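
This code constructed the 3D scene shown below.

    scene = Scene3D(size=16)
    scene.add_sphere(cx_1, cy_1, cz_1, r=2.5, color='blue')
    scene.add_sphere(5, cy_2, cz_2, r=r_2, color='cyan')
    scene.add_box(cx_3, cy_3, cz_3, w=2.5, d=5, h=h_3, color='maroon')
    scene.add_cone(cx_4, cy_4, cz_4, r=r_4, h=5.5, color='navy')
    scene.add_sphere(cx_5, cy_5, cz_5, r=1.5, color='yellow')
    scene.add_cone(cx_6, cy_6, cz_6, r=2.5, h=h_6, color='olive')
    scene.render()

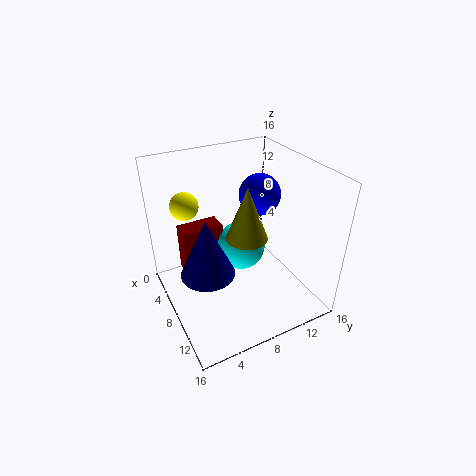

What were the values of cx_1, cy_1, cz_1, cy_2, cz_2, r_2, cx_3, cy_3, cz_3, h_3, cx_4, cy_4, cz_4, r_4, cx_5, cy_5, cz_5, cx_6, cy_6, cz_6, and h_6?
cx_1 = 5; cy_1 = 12.5; cz_1 = 11; cy_2 = 10; cz_2 = 4.5; r_2 = 3; cx_3 = 1.5; cy_3 = 3; cz_3 = 1.5; h_3 = 6; cx_4 = 12.5; cy_4 = 2.5; cz_4 = 8.5; r_4 = 2.5; cx_5 = 5.5; cy_5 = 3; cz_5 = 12; cx_6 = 6.5; cy_6 = 10; cz_6 = 6.5; h_6 = 6.5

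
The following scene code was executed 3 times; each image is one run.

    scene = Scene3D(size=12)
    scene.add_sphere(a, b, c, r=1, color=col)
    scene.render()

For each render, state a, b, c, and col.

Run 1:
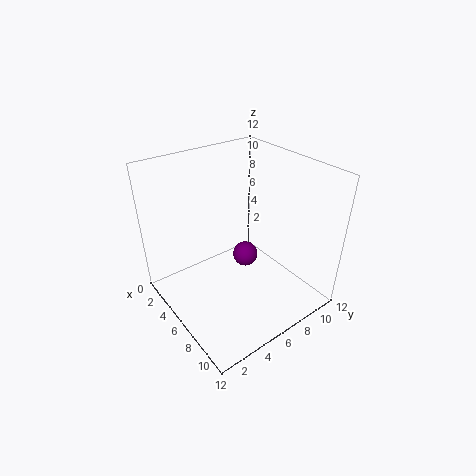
a = 7
b = 6
c = 5
col = 'purple'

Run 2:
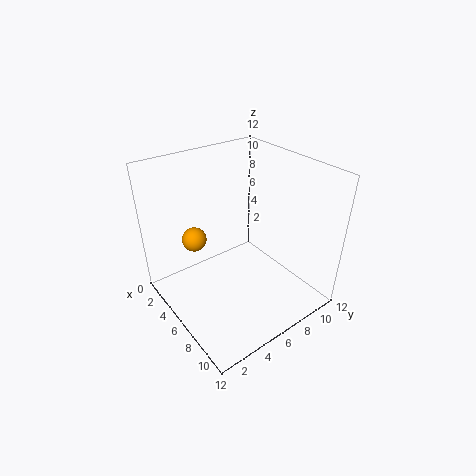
a = 4
b = 3
c = 6
col = 'orange'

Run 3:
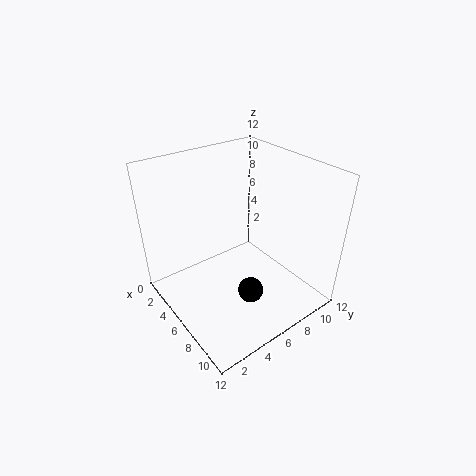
a = 9
b = 5
c = 3
col = 'black'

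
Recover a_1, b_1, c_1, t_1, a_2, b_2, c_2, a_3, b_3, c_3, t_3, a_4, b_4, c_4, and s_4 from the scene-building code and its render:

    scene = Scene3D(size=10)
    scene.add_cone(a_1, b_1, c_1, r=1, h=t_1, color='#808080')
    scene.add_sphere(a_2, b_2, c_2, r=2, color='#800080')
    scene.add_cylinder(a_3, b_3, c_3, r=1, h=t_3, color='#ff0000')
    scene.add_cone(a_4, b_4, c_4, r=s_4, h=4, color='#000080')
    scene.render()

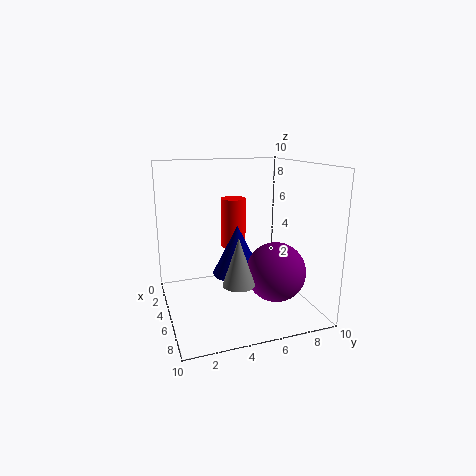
a_1 = 8
b_1 = 4
c_1 = 3
t_1 = 3
a_2 = 7
b_2 = 7
c_2 = 3
a_3 = 1
b_3 = 6
c_3 = 3
t_3 = 4
a_4 = 2
b_4 = 6
c_4 = 1
s_4 = 2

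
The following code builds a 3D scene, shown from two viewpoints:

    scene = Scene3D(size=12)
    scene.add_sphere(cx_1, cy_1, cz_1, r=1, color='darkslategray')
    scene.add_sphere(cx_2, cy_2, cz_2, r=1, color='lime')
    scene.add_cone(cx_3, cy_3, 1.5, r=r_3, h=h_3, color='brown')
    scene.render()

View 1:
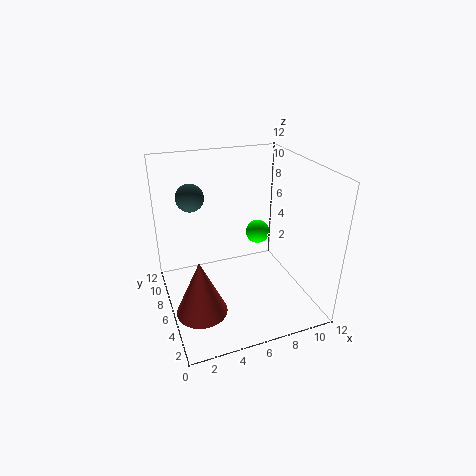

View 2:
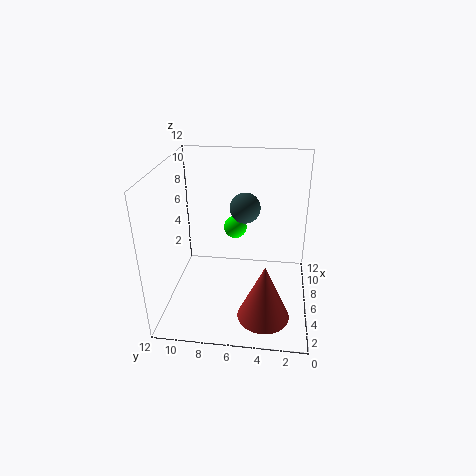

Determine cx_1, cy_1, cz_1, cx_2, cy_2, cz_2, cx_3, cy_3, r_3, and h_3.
cx_1 = 2, cy_1 = 5, cz_1 = 10.5, cx_2 = 8, cy_2 = 6.5, cz_2 = 6, cx_3 = 2, cy_3 = 3.5, r_3 = 2, h_3 = 4.5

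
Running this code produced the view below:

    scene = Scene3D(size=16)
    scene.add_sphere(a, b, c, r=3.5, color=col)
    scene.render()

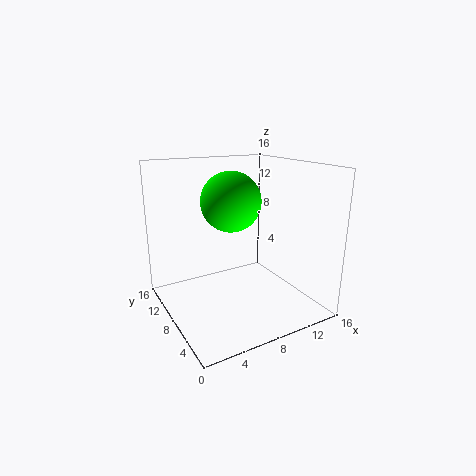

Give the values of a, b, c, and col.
a = 8.5
b = 10.5
c = 11.5
col = 'lime'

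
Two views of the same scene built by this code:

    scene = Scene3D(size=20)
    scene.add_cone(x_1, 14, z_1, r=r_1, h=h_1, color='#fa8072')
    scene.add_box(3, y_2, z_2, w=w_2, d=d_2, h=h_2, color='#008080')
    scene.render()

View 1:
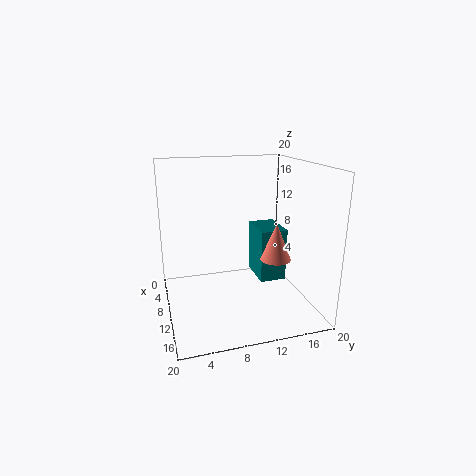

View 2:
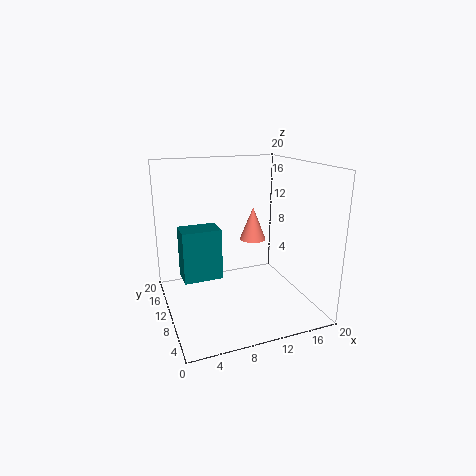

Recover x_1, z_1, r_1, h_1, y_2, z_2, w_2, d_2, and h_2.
x_1 = 14, z_1 = 8, r_1 = 2, h_1 = 5, y_2 = 14, z_2 = 2, w_2 = 6, d_2 = 4, h_2 = 8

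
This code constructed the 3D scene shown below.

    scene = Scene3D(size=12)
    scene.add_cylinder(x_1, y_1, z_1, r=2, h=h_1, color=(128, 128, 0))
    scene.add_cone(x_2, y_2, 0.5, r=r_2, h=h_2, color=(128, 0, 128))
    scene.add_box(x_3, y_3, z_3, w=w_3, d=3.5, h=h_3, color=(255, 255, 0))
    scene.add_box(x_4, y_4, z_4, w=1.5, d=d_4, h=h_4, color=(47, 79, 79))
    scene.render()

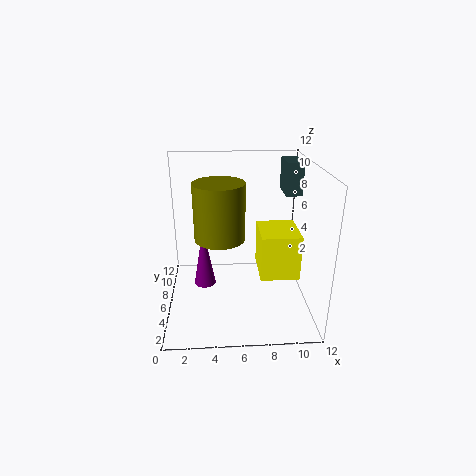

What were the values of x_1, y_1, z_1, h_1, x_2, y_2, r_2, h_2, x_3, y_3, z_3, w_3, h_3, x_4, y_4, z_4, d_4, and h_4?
x_1 = 4.5
y_1 = 5
z_1 = 6.5
h_1 = 4.5
x_2 = 3
y_2 = 8
r_2 = 1
h_2 = 5.5
x_3 = 7.5
y_3 = 2.5
z_3 = 4
w_3 = 3
h_3 = 3.5
x_4 = 10.5
y_4 = 9
z_4 = 8.5
d_4 = 3
h_4 = 3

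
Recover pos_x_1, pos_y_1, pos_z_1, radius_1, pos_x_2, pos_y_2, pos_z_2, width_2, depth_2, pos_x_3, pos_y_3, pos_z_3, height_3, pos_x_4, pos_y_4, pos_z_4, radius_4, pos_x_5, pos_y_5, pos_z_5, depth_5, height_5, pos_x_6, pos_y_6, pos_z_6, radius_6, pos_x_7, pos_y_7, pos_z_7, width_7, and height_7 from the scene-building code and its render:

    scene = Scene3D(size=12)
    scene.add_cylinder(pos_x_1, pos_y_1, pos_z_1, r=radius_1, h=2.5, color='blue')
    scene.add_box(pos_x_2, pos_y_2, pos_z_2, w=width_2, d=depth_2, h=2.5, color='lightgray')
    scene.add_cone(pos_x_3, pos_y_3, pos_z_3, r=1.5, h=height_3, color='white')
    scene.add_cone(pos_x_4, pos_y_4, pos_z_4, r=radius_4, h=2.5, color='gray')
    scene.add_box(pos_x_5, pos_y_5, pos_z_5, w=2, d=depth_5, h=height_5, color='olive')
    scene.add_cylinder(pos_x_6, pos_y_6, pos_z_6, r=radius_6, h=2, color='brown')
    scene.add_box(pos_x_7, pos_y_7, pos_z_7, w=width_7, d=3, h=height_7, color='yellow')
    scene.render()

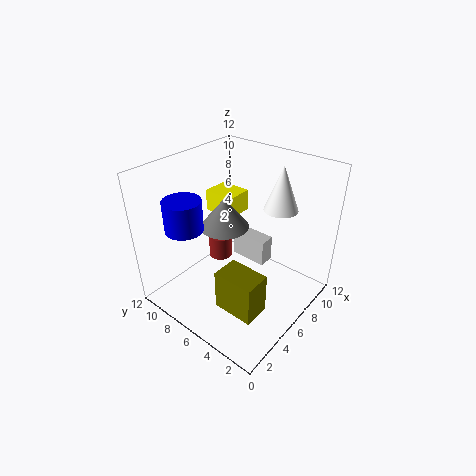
pos_x_1 = 2.5
pos_y_1 = 8.5
pos_z_1 = 7.5
radius_1 = 1.5
pos_x_2 = 9
pos_y_2 = 5.5
pos_z_2 = 1.5
width_2 = 1.5
depth_2 = 3.5
pos_x_3 = 10
pos_y_3 = 4.5
pos_z_3 = 7.5
height_3 = 4
pos_x_4 = 5.5
pos_y_4 = 7
pos_z_4 = 7
radius_4 = 2
pos_x_5 = 1
pos_y_5 = 1
pos_z_5 = 3.5
depth_5 = 3
height_5 = 3
pos_x_6 = 6
pos_y_6 = 8
pos_z_6 = 3.5
radius_6 = 1
pos_x_7 = 8
pos_y_7 = 8.5
pos_z_7 = 6
width_7 = 2.5
height_7 = 2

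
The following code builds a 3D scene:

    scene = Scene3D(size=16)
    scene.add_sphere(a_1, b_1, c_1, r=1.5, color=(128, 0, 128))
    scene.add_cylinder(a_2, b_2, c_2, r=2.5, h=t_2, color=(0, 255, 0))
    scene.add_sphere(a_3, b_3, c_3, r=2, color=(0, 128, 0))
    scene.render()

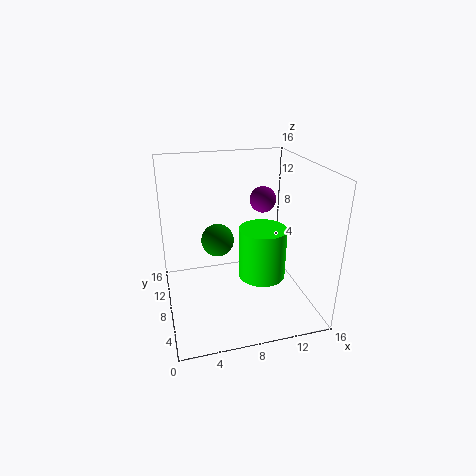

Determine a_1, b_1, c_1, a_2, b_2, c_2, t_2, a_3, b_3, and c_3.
a_1 = 11.5, b_1 = 10, c_1 = 11.5, a_2 = 10, b_2 = 5.5, c_2 = 4.5, t_2 = 5.5, a_3 = 6.5, b_3 = 12, c_3 = 6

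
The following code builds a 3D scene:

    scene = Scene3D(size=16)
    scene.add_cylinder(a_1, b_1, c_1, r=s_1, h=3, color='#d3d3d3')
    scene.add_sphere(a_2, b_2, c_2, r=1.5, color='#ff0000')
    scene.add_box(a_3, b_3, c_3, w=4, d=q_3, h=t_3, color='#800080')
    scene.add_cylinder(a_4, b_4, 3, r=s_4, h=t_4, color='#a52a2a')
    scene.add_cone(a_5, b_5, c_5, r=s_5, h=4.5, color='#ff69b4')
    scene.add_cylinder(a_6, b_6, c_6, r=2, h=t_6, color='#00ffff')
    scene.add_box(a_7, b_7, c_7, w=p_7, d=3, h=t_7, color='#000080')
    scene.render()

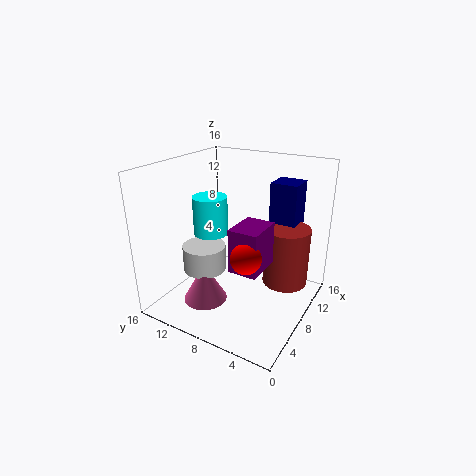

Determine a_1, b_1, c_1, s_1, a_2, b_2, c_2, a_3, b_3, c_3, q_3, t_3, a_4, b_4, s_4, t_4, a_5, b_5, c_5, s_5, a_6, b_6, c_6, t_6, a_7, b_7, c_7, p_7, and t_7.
a_1 = 7; b_1 = 12; c_1 = 3.5; s_1 = 2.5; a_2 = 3.5; b_2 = 4.5; c_2 = 8.5; a_3 = 3.5; b_3 = 3.5; c_3 = 6.5; q_3 = 3; t_3 = 4.5; a_4 = 10; b_4 = 3; s_4 = 2.5; t_4 = 6.5; a_5 = 5.5; b_5 = 11; c_5 = 0.5; s_5 = 2.5; a_6 = 8.5; b_6 = 12; c_6 = 7.5; t_6 = 4.5; a_7 = 10.5; b_7 = 2.5; c_7 = 7.5; p_7 = 3; t_7 = 6.5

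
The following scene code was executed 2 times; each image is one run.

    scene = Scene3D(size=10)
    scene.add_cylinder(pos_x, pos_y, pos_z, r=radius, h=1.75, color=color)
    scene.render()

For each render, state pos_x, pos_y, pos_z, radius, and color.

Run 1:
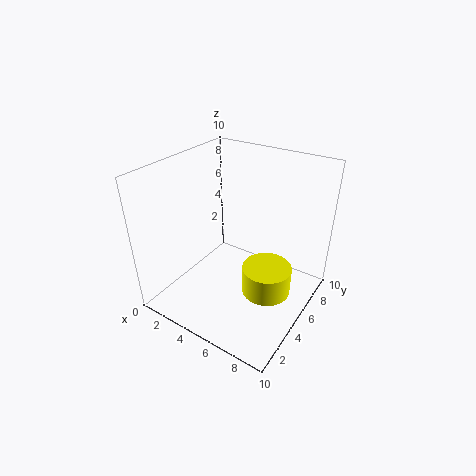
pos_x = 8.25
pos_y = 3.25
pos_z = 3.25
radius = 1.5
color = 'yellow'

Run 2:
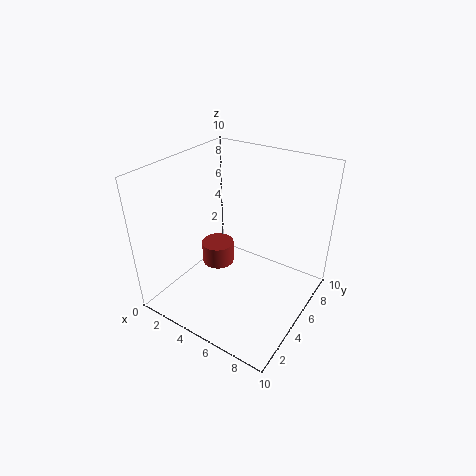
pos_x = 2.25
pos_y = 6.25
pos_z = 1.25
radius = 1.25
color = 'brown'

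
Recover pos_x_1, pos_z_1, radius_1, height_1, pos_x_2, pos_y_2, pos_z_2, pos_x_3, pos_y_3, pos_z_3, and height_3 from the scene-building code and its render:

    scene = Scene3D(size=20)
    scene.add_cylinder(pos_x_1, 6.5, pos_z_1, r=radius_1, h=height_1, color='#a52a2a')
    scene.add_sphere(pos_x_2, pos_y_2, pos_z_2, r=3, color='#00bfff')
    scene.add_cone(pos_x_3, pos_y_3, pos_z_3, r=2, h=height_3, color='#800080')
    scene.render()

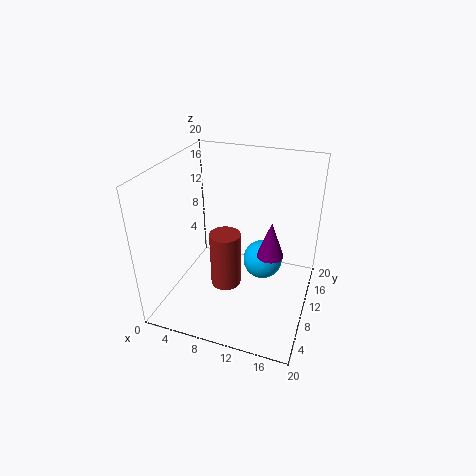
pos_x_1 = 9.5, pos_z_1 = 5, radius_1 = 2, height_1 = 7.5, pos_x_2 = 12.5, pos_y_2 = 14.5, pos_z_2 = 4, pos_x_3 = 14, pos_y_3 = 13, pos_z_3 = 6, height_3 = 5.5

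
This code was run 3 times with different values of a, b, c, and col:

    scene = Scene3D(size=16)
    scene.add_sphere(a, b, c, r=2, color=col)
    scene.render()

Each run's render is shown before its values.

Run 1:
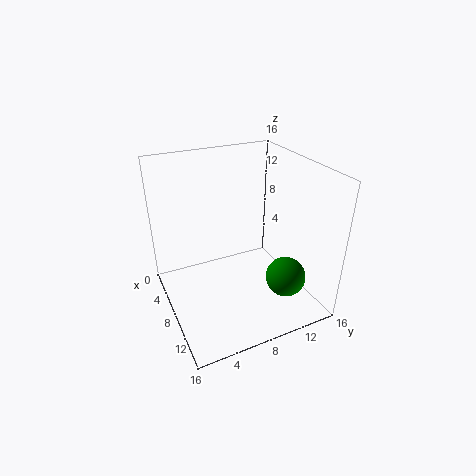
a = 14, b = 10.5, c = 6, col = 'green'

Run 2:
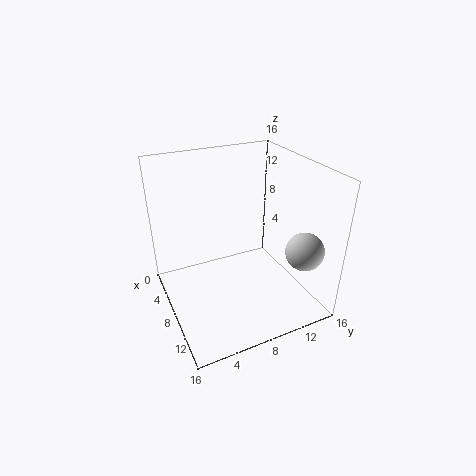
a = 13.5, b = 13, c = 8, col = 'lightgray'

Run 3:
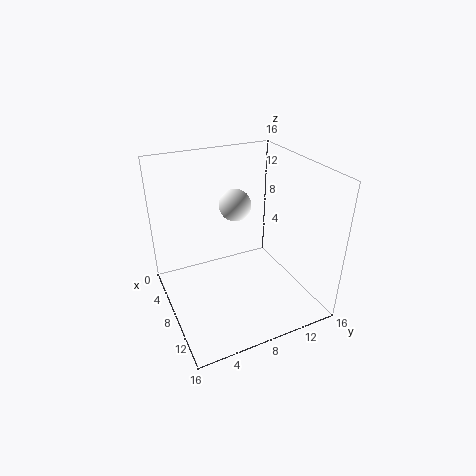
a = 3, b = 10, c = 9.5, col = 'white'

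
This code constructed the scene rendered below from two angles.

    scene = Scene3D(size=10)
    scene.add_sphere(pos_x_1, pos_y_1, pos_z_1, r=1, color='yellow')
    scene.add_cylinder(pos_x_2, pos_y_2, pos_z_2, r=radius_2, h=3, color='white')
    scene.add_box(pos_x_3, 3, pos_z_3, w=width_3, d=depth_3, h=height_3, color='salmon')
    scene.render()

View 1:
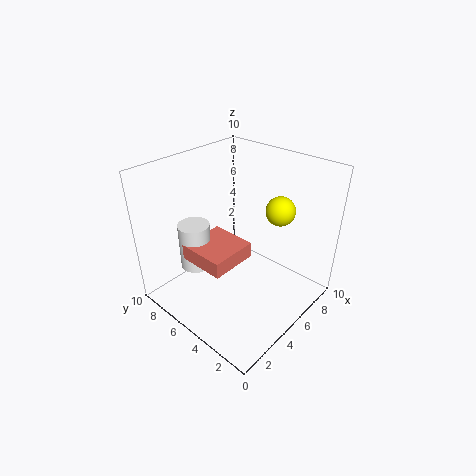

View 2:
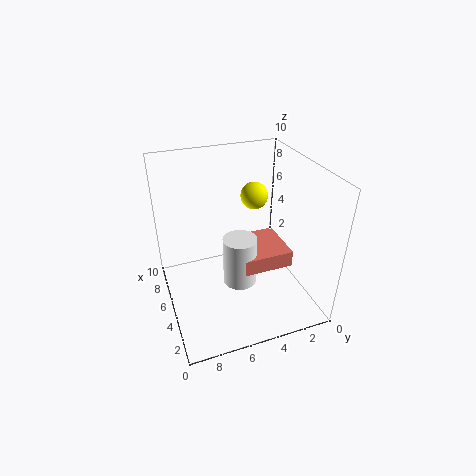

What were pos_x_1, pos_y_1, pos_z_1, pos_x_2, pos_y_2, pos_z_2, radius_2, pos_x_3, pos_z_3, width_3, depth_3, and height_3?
pos_x_1 = 7; pos_y_1 = 3; pos_z_1 = 7; pos_x_2 = 2; pos_y_2 = 6; pos_z_2 = 4; radius_2 = 1; pos_x_3 = 1; pos_z_3 = 5; width_3 = 3; depth_3 = 3; height_3 = 1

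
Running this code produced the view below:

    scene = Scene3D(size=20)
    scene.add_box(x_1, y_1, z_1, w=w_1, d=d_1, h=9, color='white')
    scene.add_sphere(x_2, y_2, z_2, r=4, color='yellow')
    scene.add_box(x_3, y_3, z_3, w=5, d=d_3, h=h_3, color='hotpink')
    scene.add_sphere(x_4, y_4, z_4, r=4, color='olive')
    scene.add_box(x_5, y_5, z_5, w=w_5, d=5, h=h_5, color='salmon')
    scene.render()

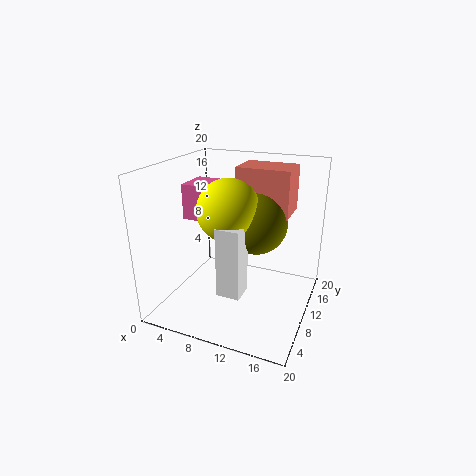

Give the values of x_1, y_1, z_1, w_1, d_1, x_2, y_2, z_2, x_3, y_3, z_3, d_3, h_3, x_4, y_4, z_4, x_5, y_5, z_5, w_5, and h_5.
x_1 = 10, y_1 = 3, z_1 = 5, w_1 = 3, d_1 = 3, x_2 = 10, y_2 = 7, z_2 = 15, x_3 = 2, y_3 = 9, z_3 = 12, d_3 = 5, h_3 = 5, x_4 = 13, y_4 = 9, z_4 = 13, x_5 = 10, y_5 = 9, z_5 = 14, w_5 = 7, h_5 = 6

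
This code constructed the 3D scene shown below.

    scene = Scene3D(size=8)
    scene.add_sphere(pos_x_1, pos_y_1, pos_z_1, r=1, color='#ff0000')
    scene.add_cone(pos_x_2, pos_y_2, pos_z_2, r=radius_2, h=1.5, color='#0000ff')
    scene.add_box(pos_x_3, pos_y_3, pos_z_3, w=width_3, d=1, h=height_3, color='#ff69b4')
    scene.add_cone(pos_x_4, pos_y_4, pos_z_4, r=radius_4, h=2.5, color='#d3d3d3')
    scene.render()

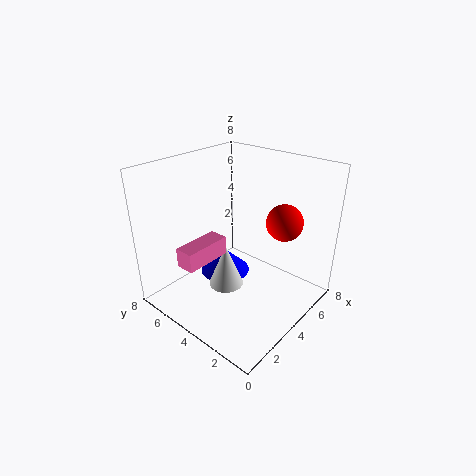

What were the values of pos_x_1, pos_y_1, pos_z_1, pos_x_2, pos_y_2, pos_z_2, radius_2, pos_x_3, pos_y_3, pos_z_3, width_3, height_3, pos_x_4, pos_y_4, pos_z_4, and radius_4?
pos_x_1 = 5.5; pos_y_1 = 2; pos_z_1 = 5; pos_x_2 = 4.5; pos_y_2 = 5.5; pos_z_2 = 1; radius_2 = 1.5; pos_x_3 = 0.5; pos_y_3 = 4; pos_z_3 = 3.5; width_3 = 2.5; height_3 = 1; pos_x_4 = 3.5; pos_y_4 = 4.5; pos_z_4 = 1; radius_4 = 1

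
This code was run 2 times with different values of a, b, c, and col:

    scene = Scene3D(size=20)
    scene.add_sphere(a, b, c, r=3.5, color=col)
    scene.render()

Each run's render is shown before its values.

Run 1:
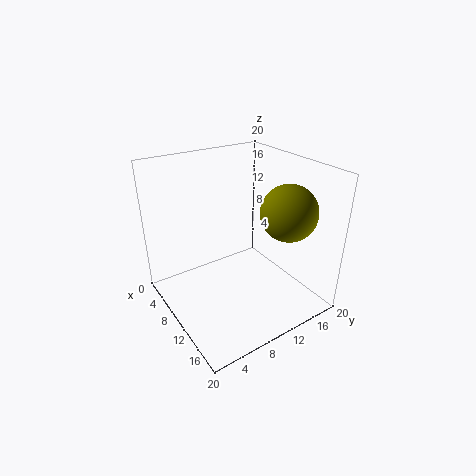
a = 16.5
b = 13
c = 15.5
col = 'olive'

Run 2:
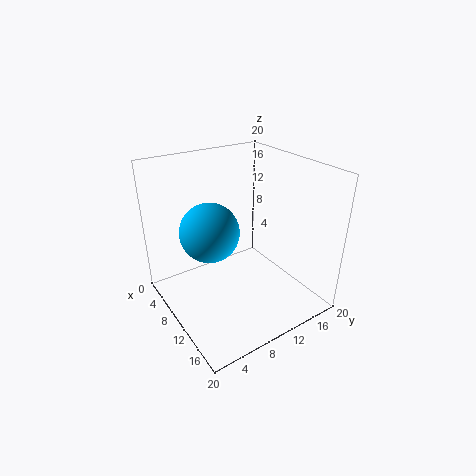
a = 13
b = 4
c = 14
col = 'deepskyblue'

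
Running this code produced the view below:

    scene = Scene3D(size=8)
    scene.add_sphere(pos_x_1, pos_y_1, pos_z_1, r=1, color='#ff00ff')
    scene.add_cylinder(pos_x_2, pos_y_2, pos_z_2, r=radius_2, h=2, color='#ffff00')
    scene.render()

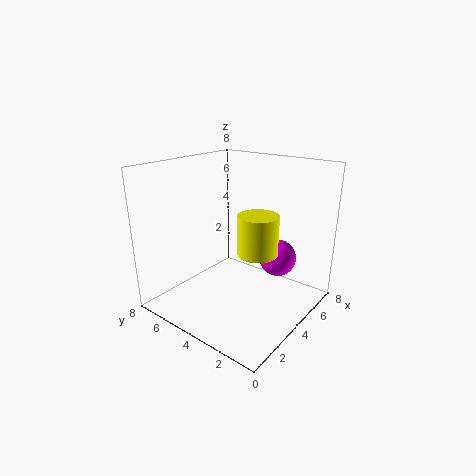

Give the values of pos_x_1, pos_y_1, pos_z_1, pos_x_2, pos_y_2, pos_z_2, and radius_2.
pos_x_1 = 5; pos_y_1 = 2; pos_z_1 = 3; pos_x_2 = 3; pos_y_2 = 2; pos_z_2 = 4; radius_2 = 1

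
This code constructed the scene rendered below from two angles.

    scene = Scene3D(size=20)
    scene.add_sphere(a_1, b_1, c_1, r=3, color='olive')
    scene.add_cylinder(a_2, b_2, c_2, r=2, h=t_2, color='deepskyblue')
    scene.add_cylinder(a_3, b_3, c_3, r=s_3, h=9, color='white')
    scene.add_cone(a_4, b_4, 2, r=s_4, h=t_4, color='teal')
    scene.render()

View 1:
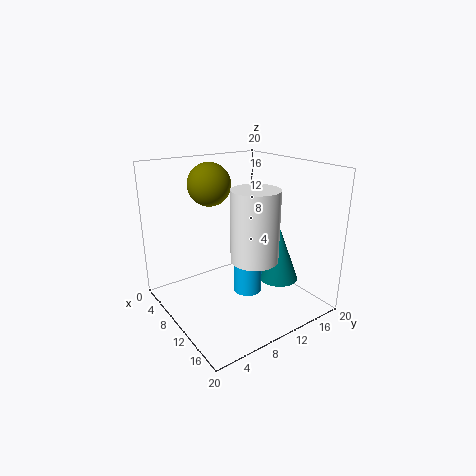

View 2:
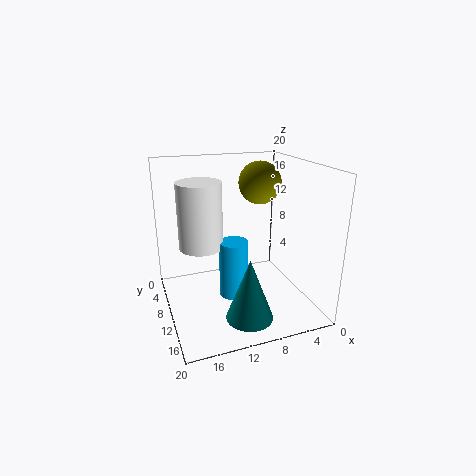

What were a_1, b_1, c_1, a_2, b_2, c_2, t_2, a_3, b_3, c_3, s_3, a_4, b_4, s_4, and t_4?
a_1 = 6; b_1 = 8; c_1 = 17; a_2 = 11; b_2 = 11; c_2 = 2; t_2 = 8; a_3 = 15; b_3 = 9; c_3 = 9; s_3 = 3; a_4 = 11; b_4 = 17; s_4 = 3; t_4 = 8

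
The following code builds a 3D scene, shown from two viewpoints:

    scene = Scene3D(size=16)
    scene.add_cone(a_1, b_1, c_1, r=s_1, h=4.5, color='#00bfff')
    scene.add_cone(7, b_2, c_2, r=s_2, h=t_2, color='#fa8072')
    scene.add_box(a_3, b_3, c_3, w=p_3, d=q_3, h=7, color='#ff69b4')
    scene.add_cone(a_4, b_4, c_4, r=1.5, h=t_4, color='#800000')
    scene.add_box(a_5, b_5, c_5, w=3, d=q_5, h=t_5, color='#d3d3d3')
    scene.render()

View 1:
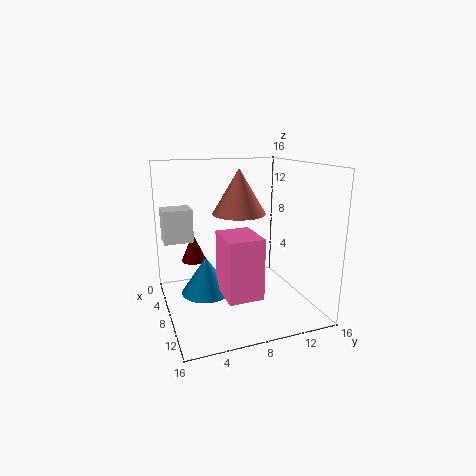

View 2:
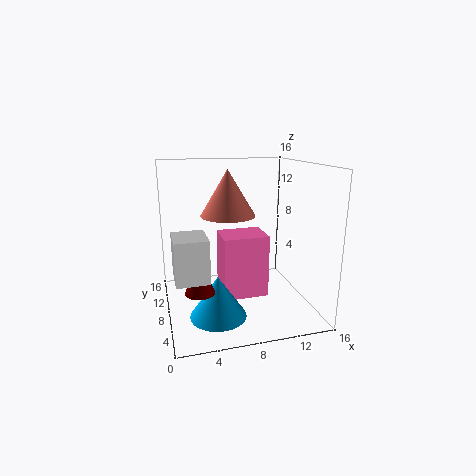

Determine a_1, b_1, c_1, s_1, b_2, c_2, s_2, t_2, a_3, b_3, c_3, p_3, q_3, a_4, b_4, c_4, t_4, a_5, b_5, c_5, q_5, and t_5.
a_1 = 5; b_1 = 5; c_1 = 0.5; s_1 = 3; b_2 = 8.5; c_2 = 10.5; s_2 = 3; t_2 = 5; a_3 = 6; b_3 = 6; c_3 = 1.5; p_3 = 5; q_3 = 4; a_4 = 3; b_4 = 4; c_4 = 4; t_4 = 3.5; a_5 = 0.5; b_5 = 0.5; c_5 = 6.5; q_5 = 3.5; t_5 = 4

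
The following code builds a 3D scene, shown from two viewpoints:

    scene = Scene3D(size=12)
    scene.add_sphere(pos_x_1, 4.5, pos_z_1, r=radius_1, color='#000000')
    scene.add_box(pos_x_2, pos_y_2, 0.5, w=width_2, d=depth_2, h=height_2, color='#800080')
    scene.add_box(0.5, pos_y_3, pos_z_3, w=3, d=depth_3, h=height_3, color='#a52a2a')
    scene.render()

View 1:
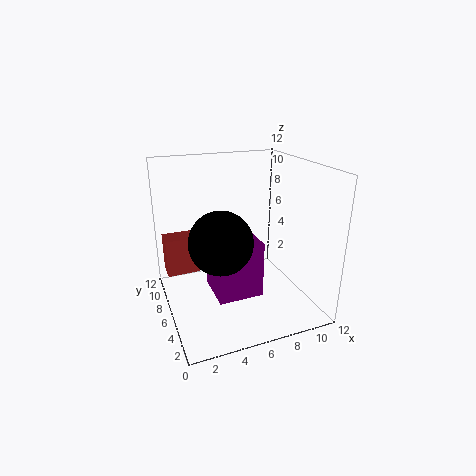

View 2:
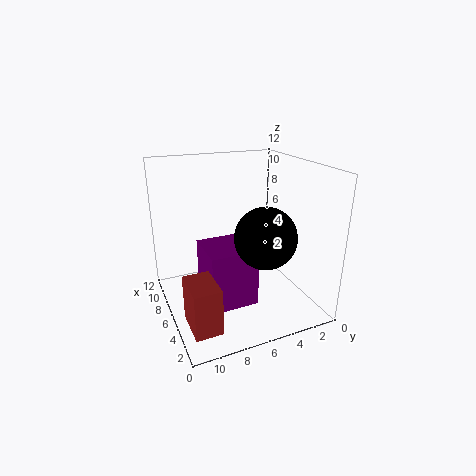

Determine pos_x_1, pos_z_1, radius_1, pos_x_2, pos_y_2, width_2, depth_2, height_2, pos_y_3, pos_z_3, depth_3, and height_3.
pos_x_1 = 4; pos_z_1 = 6.5; radius_1 = 2.5; pos_x_2 = 4; pos_y_2 = 5; width_2 = 4; depth_2 = 4; height_2 = 5; pos_y_3 = 9.5; pos_z_3 = 1.5; depth_3 = 2; height_3 = 3.5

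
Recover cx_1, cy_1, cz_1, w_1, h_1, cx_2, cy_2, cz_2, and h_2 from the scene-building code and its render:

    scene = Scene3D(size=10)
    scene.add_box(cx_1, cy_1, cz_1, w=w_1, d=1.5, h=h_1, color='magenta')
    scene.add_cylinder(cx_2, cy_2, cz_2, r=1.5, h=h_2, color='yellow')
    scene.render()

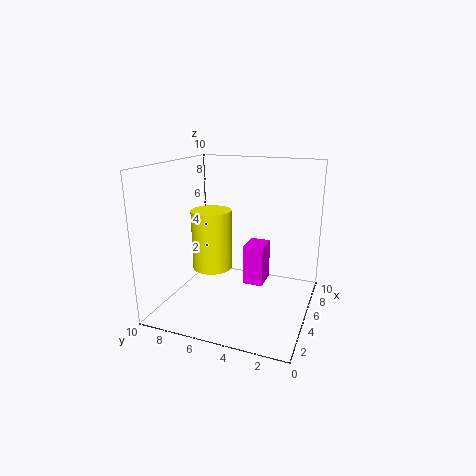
cx_1 = 6; cy_1 = 3.5; cz_1 = 1; w_1 = 2; h_1 = 3; cx_2 = 6; cy_2 = 7.5; cz_2 = 2; h_2 = 4.5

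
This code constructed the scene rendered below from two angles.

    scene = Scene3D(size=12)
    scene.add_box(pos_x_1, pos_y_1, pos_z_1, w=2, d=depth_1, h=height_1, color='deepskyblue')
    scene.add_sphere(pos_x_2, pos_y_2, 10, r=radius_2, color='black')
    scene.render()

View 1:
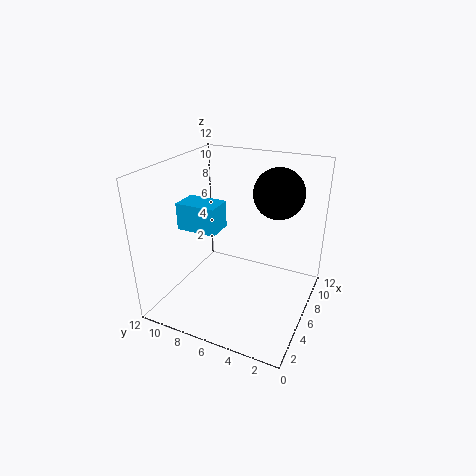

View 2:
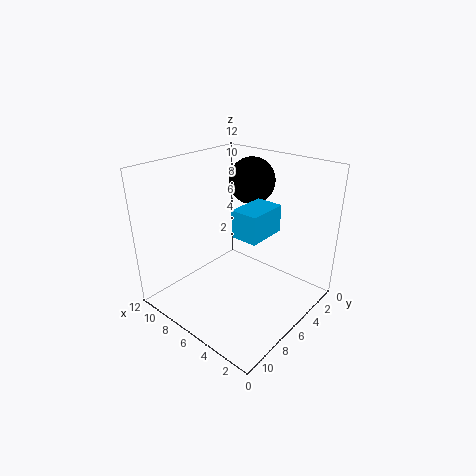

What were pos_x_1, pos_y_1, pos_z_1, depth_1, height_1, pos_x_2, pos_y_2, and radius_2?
pos_x_1 = 2; pos_y_1 = 6; pos_z_1 = 8; depth_1 = 3; height_1 = 2; pos_x_2 = 7; pos_y_2 = 3; radius_2 = 2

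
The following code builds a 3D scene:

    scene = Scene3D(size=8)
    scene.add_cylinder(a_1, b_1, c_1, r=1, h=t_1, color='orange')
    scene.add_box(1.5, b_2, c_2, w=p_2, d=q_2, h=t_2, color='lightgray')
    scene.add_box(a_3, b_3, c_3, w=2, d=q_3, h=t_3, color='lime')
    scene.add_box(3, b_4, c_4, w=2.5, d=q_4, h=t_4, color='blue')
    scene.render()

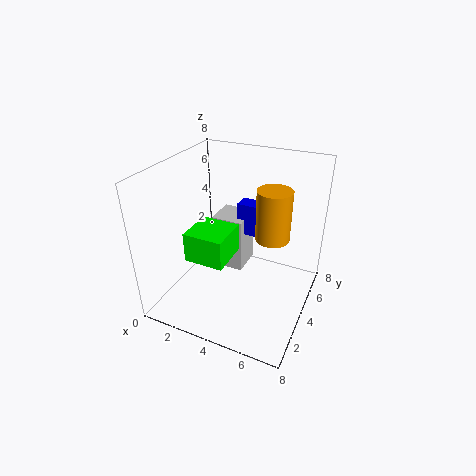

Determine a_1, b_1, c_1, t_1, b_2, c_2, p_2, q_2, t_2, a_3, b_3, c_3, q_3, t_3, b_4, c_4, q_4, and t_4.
a_1 = 5.5
b_1 = 5.5
c_1 = 3.5
t_1 = 3
b_2 = 5.5
c_2 = 0.5
p_2 = 2
q_2 = 2
t_2 = 3.5
a_3 = 2.5
b_3 = 1
c_3 = 4
q_3 = 2
t_3 = 1.5
b_4 = 6
c_4 = 3
q_4 = 1
t_4 = 2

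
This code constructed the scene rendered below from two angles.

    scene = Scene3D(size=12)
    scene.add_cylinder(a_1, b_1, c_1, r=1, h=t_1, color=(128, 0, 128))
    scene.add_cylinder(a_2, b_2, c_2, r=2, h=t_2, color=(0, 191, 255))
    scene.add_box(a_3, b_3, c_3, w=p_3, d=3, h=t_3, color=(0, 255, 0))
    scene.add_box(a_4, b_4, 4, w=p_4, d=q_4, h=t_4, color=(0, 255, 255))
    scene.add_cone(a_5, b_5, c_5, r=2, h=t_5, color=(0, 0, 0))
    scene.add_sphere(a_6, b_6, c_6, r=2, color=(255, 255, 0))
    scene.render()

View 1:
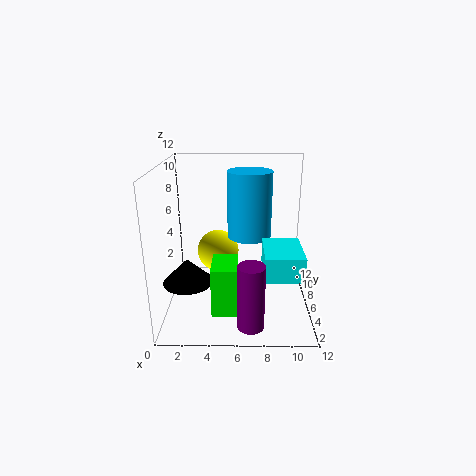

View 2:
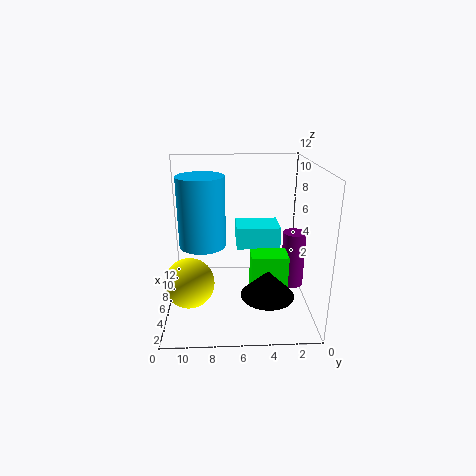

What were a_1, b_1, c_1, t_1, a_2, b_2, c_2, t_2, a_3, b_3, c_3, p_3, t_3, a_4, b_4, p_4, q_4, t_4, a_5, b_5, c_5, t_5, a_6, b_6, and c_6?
a_1 = 7, b_1 = 1, c_1 = 1, t_1 = 5, a_2 = 7, b_2 = 9, c_2 = 5, t_2 = 6, a_3 = 4, b_3 = 2, c_3 = 1, p_3 = 2, t_3 = 4, a_4 = 8, b_4 = 2, p_4 = 3, q_4 = 4, t_4 = 2, a_5 = 2, b_5 = 4, c_5 = 3, t_5 = 2, a_6 = 4, b_6 = 10, c_6 = 3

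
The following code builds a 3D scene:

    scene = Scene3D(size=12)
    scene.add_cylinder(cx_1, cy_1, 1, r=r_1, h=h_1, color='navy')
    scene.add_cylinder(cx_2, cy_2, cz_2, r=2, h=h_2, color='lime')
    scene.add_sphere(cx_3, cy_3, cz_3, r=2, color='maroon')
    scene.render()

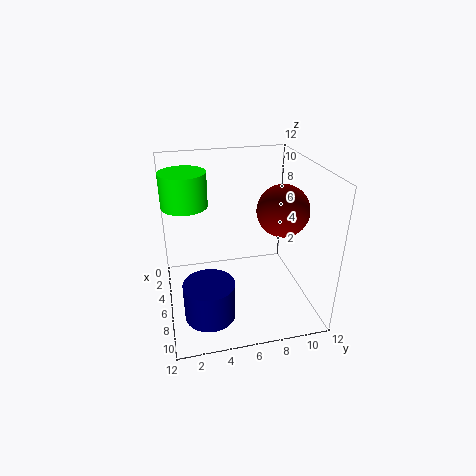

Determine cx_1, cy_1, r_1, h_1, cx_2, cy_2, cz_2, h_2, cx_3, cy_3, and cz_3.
cx_1 = 9
cy_1 = 3
r_1 = 2
h_1 = 3
cx_2 = 3
cy_2 = 2
cz_2 = 8
h_2 = 3
cx_3 = 8
cy_3 = 9
cz_3 = 9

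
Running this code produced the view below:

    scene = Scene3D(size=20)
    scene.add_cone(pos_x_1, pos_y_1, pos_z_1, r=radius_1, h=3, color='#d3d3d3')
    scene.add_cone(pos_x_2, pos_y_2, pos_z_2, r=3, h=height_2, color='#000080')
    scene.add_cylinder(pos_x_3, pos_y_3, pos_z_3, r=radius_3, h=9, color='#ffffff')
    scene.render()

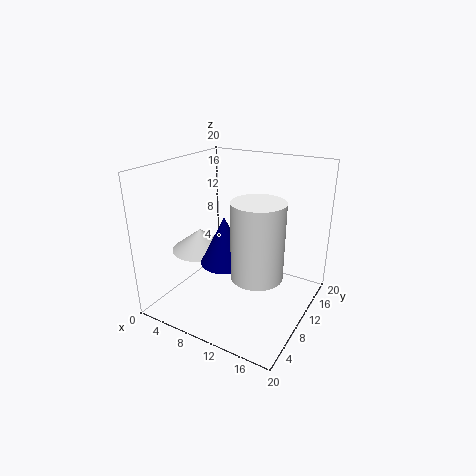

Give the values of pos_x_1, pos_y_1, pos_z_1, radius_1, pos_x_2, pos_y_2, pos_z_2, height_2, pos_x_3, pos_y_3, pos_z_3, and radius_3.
pos_x_1 = 5
pos_y_1 = 8
pos_z_1 = 8
radius_1 = 4
pos_x_2 = 11
pos_y_2 = 5
pos_z_2 = 9
height_2 = 6
pos_x_3 = 16
pos_y_3 = 4
pos_z_3 = 9
radius_3 = 3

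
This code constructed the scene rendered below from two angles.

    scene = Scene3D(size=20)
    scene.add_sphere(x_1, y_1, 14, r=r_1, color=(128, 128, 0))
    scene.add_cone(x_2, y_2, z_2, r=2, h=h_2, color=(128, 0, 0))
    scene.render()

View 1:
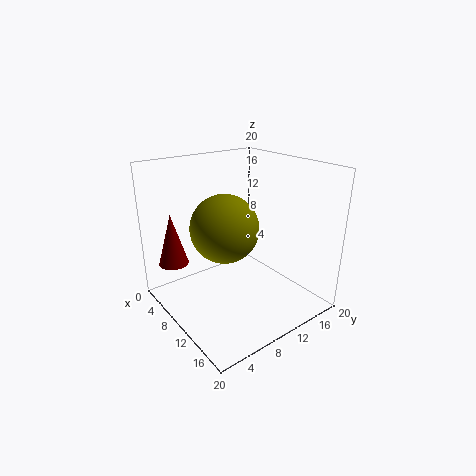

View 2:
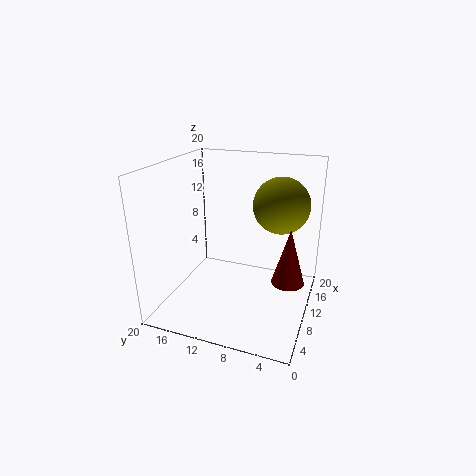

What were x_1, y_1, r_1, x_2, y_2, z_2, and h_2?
x_1 = 14; y_1 = 5; r_1 = 4; x_2 = 6; y_2 = 2; z_2 = 7; h_2 = 7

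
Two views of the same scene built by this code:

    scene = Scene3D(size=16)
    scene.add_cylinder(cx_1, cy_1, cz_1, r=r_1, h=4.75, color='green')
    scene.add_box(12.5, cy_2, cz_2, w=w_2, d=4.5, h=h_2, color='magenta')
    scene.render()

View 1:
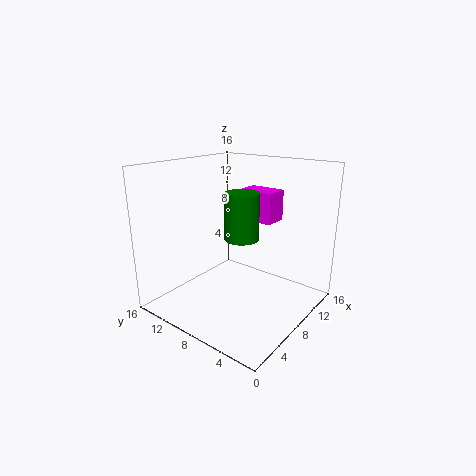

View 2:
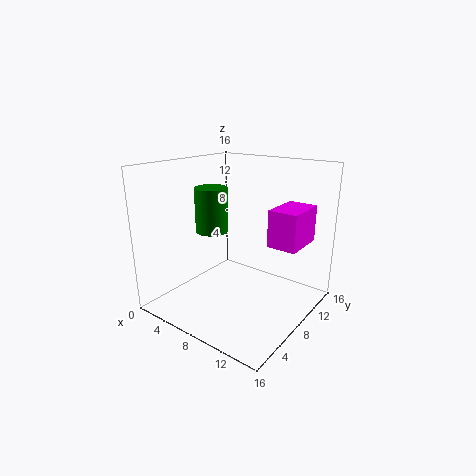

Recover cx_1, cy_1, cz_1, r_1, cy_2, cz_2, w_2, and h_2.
cx_1 = 6, cy_1 = 6, cz_1 = 9, r_1 = 1.75, cy_2 = 6.75, cz_2 = 8.5, w_2 = 3, h_2 = 3.75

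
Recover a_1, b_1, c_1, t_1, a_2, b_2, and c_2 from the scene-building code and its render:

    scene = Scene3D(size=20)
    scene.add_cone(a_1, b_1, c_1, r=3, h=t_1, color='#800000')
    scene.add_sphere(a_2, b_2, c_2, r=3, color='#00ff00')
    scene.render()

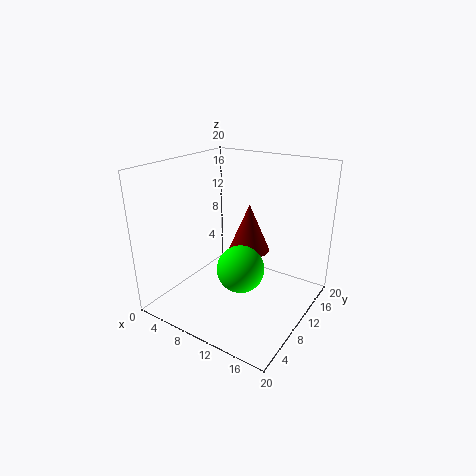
a_1 = 10
b_1 = 13
c_1 = 7
t_1 = 7
a_2 = 13
b_2 = 6
c_2 = 8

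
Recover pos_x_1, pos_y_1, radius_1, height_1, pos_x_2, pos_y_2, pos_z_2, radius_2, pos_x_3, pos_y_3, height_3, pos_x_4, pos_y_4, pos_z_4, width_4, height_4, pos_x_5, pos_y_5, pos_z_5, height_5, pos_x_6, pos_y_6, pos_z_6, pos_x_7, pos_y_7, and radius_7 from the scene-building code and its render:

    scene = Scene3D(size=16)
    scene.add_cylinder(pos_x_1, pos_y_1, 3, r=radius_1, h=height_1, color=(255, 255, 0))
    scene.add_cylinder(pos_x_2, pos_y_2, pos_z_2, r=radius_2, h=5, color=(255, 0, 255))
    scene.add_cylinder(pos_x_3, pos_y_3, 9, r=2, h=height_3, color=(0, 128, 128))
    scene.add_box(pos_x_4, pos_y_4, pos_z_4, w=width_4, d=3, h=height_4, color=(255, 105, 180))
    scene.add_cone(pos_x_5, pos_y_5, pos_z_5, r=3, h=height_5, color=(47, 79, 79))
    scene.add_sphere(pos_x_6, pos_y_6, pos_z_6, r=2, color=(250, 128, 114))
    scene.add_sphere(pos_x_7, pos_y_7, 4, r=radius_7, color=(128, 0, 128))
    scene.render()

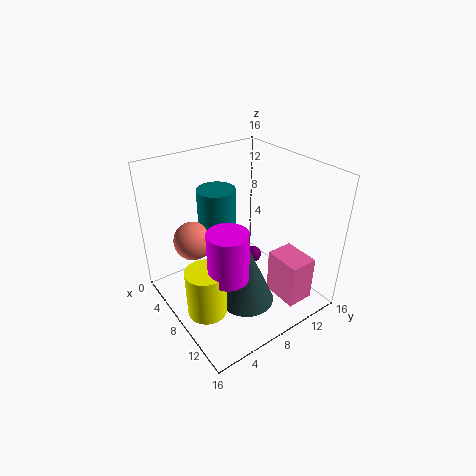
pos_x_1 = 11; pos_y_1 = 2; radius_1 = 2; height_1 = 5; pos_x_2 = 12; pos_y_2 = 4; pos_z_2 = 7; radius_2 = 2; pos_x_3 = 7; pos_y_3 = 6; height_3 = 5; pos_x_4 = 11; pos_y_4 = 10; pos_z_4 = 2; width_4 = 4; height_4 = 5; pos_x_5 = 11; pos_y_5 = 7; pos_z_5 = 2; height_5 = 7; pos_x_6 = 7; pos_y_6 = 3; pos_z_6 = 9; pos_x_7 = 7; pos_y_7 = 11; radius_7 = 1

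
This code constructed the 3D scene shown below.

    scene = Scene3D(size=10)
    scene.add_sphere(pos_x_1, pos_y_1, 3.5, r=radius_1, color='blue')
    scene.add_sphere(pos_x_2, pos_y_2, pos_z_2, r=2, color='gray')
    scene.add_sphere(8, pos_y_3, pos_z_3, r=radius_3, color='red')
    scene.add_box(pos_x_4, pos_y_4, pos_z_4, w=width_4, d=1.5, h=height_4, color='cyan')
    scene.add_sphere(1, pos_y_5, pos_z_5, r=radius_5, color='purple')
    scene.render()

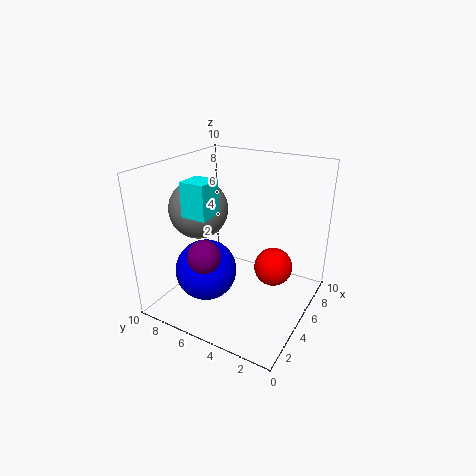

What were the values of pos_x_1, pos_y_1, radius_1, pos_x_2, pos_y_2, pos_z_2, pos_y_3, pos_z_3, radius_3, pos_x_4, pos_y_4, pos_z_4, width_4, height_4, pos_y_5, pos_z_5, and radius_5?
pos_x_1 = 2.5
pos_y_1 = 6
radius_1 = 2
pos_x_2 = 4
pos_y_2 = 7.5
pos_z_2 = 7
pos_y_3 = 3.5
pos_z_3 = 1.5
radius_3 = 1.5
pos_x_4 = 0.5
pos_y_4 = 4.5
pos_z_4 = 8
width_4 = 1.5
height_4 = 2
pos_y_5 = 5
pos_z_5 = 5.5
radius_5 = 1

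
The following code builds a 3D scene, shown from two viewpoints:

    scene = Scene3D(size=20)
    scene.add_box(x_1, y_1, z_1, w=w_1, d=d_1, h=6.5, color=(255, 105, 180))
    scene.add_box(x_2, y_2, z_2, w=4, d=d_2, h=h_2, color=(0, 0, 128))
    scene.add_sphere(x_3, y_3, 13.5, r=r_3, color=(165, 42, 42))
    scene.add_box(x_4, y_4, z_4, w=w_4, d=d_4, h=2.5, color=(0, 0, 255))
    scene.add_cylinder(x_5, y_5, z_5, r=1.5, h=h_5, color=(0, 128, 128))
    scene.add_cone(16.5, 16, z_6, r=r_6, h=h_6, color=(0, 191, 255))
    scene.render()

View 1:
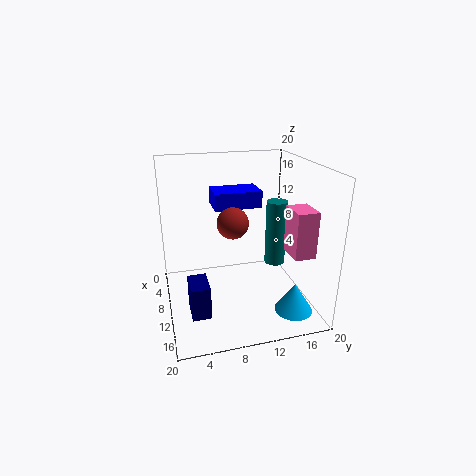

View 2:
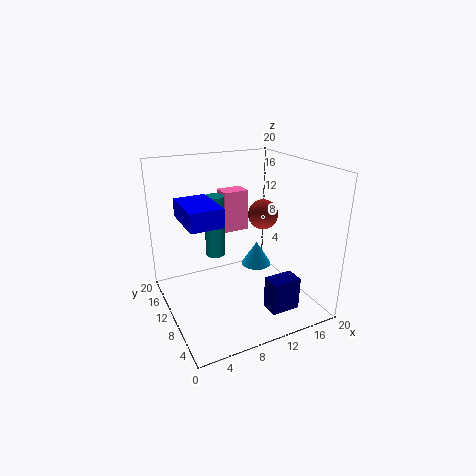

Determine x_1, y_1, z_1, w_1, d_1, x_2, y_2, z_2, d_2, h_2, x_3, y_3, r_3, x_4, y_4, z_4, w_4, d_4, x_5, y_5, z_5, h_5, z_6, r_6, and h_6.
x_1 = 11
y_1 = 16.5
z_1 = 8
w_1 = 4
d_1 = 3
x_2 = 11.5
y_2 = 2.5
z_2 = 1.5
d_2 = 2.5
h_2 = 4.5
x_3 = 13
y_3 = 8.5
r_3 = 2
x_4 = 2.5
y_4 = 7.5
z_4 = 13
w_4 = 4.5
d_4 = 7
x_5 = 9
y_5 = 16
z_5 = 5
h_5 = 9.5
z_6 = 1.5
r_6 = 2.5
h_6 = 4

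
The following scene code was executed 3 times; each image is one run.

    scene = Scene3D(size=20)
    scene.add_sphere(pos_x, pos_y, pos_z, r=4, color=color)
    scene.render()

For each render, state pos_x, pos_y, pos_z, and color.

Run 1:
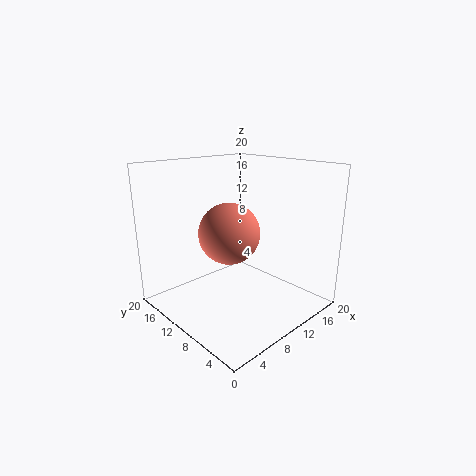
pos_x = 7.5, pos_y = 9, pos_z = 11.5, color = 'salmon'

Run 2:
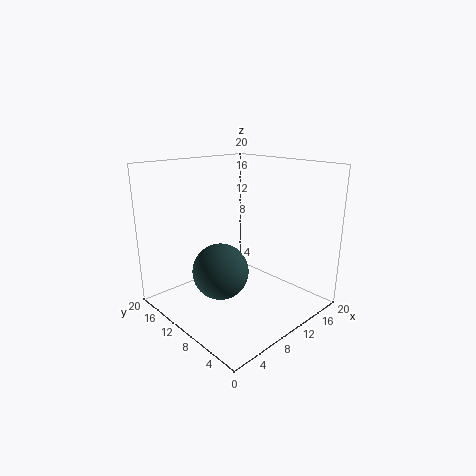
pos_x = 8, pos_y = 11.5, pos_z = 5, color = 'darkslategray'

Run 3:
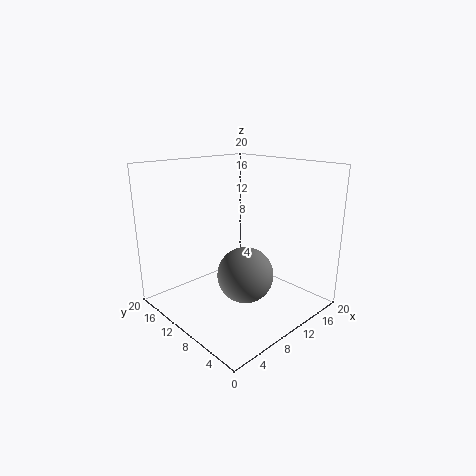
pos_x = 10.5, pos_y = 9, pos_z = 4.5, color = 'gray'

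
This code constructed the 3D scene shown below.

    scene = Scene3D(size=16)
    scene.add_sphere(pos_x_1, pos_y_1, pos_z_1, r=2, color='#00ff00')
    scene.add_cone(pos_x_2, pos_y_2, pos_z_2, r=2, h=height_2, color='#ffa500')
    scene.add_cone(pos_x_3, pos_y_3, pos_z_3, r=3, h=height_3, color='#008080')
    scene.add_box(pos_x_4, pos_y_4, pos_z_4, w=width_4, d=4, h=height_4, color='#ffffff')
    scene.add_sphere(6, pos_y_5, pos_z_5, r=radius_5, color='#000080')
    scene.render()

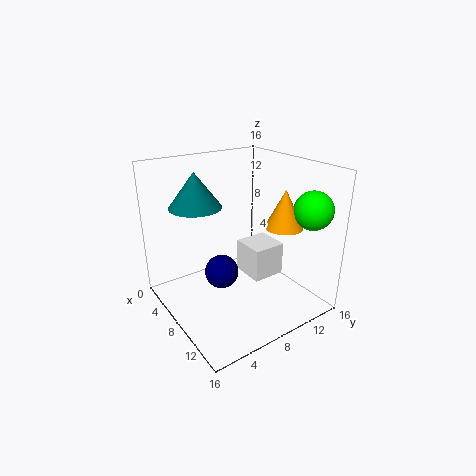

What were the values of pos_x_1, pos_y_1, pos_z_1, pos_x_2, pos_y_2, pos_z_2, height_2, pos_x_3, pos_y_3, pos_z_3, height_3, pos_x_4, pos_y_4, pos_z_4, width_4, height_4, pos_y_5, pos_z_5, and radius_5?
pos_x_1 = 14; pos_y_1 = 13; pos_z_1 = 12; pos_x_2 = 12; pos_y_2 = 11; pos_z_2 = 10; height_2 = 4; pos_x_3 = 4; pos_y_3 = 5; pos_z_3 = 11; height_3 = 4; pos_x_4 = 5; pos_y_4 = 10; pos_z_4 = 2; width_4 = 4; height_4 = 4; pos_y_5 = 7; pos_z_5 = 3; radius_5 = 2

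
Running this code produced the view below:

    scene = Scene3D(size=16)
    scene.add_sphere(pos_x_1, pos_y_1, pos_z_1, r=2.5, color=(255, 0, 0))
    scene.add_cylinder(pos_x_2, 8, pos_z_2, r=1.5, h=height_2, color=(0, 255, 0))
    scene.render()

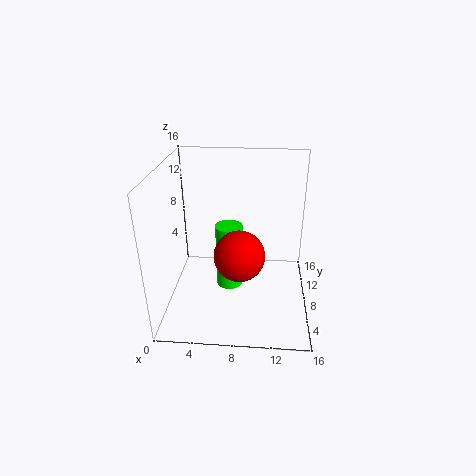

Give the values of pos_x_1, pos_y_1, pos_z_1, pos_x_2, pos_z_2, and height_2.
pos_x_1 = 8.5
pos_y_1 = 3.5
pos_z_1 = 8.5
pos_x_2 = 7
pos_z_2 = 2
height_2 = 7.5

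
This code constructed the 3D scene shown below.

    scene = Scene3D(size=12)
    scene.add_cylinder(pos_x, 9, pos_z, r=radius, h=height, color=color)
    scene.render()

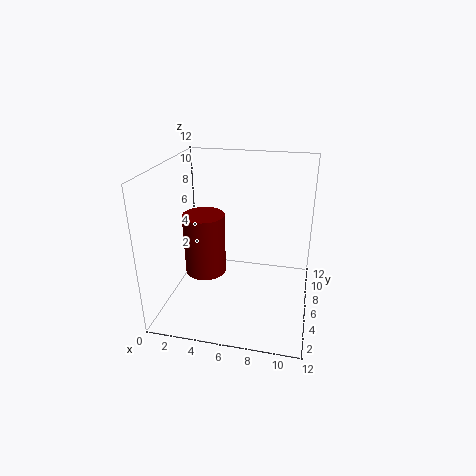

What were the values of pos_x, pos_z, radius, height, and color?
pos_x = 2, pos_z = 0.5, radius = 2, height = 6, color = 'maroon'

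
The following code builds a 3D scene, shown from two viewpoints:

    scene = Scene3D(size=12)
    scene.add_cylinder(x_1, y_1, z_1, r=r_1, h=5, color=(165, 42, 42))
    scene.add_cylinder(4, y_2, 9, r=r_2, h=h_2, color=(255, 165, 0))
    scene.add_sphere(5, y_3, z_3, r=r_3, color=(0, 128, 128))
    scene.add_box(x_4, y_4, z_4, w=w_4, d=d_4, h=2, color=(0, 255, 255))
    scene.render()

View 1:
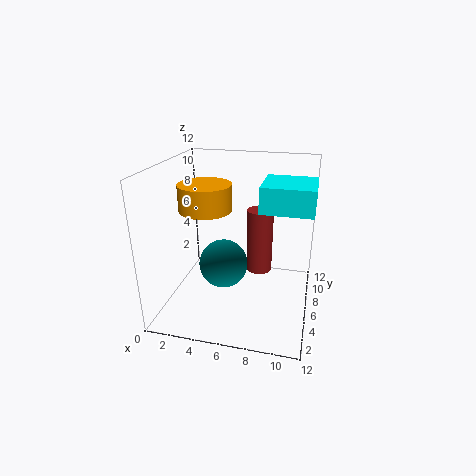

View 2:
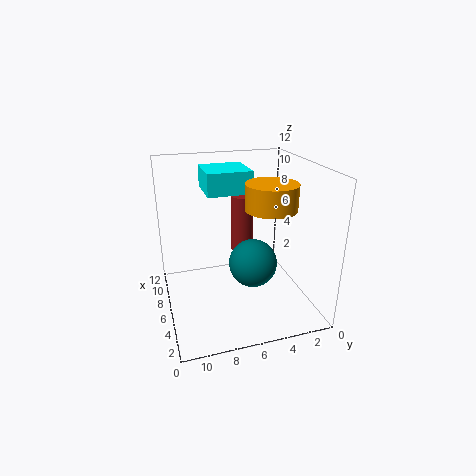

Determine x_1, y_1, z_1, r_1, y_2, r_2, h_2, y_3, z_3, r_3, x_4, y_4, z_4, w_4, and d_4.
x_1 = 8; y_1 = 5; z_1 = 4; r_1 = 1; y_2 = 4; r_2 = 2; h_2 = 2; y_3 = 5; z_3 = 4; r_3 = 2; x_4 = 8; y_4 = 4; z_4 = 9; w_4 = 4; d_4 = 4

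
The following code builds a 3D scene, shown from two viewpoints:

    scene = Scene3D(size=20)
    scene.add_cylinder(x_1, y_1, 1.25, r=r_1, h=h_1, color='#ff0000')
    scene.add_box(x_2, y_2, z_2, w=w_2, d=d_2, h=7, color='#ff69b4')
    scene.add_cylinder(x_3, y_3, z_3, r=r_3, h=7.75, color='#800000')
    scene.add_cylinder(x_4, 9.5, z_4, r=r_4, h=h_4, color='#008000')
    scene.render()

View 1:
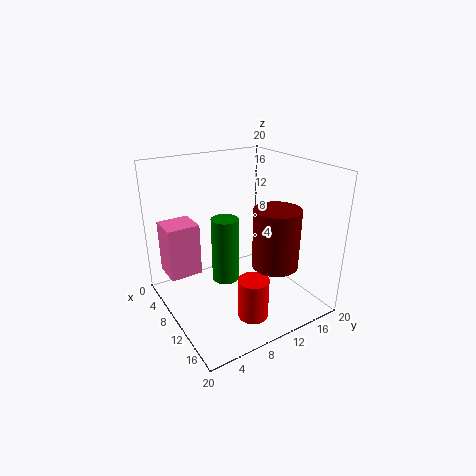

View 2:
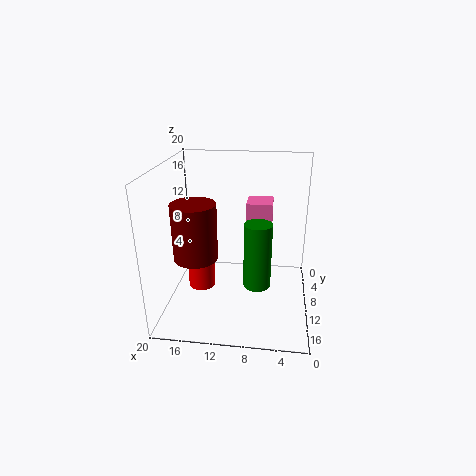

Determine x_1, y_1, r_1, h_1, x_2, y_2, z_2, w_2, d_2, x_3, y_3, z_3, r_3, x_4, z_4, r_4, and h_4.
x_1 = 15.75; y_1 = 8.75; r_1 = 2; h_1 = 5.5; x_2 = 5.5; y_2 = 0.25; z_2 = 6; w_2 = 4; d_2 = 4.25; x_3 = 15.5; y_3 = 12.25; z_3 = 7.75; r_3 = 3; x_4 = 7.25; z_4 = 2.25; r_4 = 2; h_4 = 9.75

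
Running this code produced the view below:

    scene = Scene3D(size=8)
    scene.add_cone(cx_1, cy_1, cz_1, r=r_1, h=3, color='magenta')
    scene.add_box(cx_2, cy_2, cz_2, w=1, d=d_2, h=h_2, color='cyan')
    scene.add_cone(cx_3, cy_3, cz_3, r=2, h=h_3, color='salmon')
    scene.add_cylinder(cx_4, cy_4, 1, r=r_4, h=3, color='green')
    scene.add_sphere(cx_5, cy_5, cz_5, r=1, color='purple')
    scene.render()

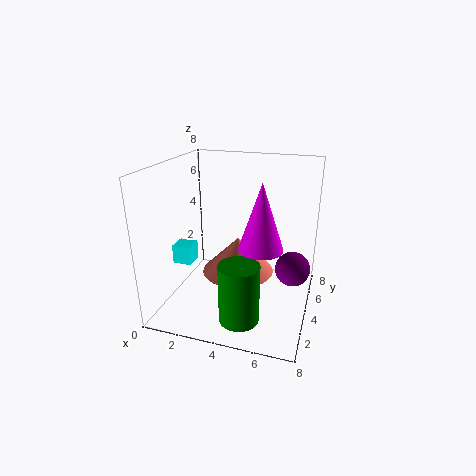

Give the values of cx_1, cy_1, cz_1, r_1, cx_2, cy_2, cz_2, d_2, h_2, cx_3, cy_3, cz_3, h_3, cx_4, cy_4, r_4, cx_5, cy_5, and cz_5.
cx_1 = 6
cy_1 = 1
cz_1 = 5
r_1 = 1
cx_2 = 1
cy_2 = 2
cz_2 = 3
d_2 = 1
h_2 = 1
cx_3 = 4
cy_3 = 4
cz_3 = 2
h_3 = 2
cx_4 = 5
cy_4 = 1
r_4 = 1
cx_5 = 7
cy_5 = 5
cz_5 = 2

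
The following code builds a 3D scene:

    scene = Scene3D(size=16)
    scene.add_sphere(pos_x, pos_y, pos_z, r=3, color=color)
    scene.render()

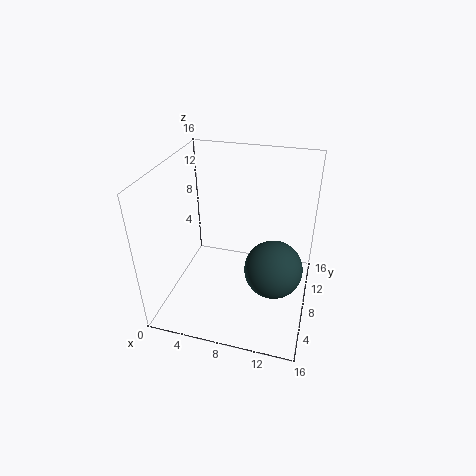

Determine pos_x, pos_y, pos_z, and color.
pos_x = 12.5; pos_y = 5.5; pos_z = 6.5; color = 'darkslategray'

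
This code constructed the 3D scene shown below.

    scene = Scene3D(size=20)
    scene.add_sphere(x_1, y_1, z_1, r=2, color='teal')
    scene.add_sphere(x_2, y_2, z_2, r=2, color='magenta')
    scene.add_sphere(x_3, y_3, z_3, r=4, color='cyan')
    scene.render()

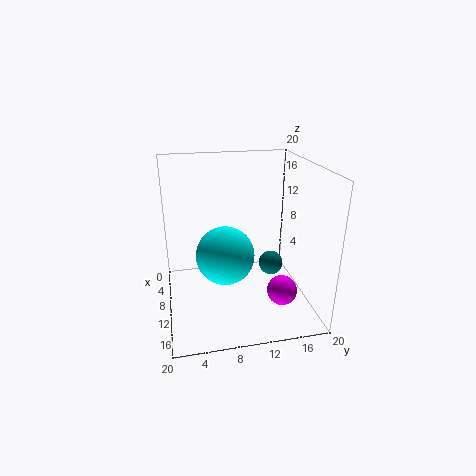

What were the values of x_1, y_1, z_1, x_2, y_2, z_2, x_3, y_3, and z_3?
x_1 = 4, y_1 = 17, z_1 = 2, x_2 = 15, y_2 = 15, z_2 = 4, x_3 = 11, y_3 = 8, z_3 = 8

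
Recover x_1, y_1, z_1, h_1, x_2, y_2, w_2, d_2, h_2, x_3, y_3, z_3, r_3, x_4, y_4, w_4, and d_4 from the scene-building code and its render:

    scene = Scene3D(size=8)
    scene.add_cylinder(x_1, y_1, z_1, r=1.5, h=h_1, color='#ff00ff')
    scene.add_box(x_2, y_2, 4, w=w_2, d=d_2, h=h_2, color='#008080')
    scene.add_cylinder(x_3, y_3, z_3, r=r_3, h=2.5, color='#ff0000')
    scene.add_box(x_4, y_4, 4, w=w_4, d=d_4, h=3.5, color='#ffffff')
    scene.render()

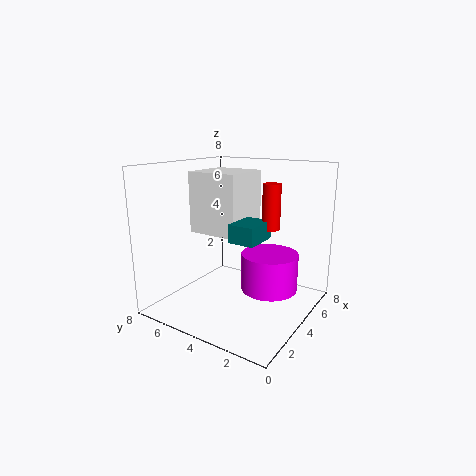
x_1 = 4
y_1 = 2
z_1 = 1.5
h_1 = 2
x_2 = 3
y_2 = 2.5
w_2 = 2
d_2 = 1.5
h_2 = 1
x_3 = 5
y_3 = 2.5
z_3 = 4.5
r_3 = 0.5
x_4 = 3.5
y_4 = 4
w_4 = 3
d_4 = 3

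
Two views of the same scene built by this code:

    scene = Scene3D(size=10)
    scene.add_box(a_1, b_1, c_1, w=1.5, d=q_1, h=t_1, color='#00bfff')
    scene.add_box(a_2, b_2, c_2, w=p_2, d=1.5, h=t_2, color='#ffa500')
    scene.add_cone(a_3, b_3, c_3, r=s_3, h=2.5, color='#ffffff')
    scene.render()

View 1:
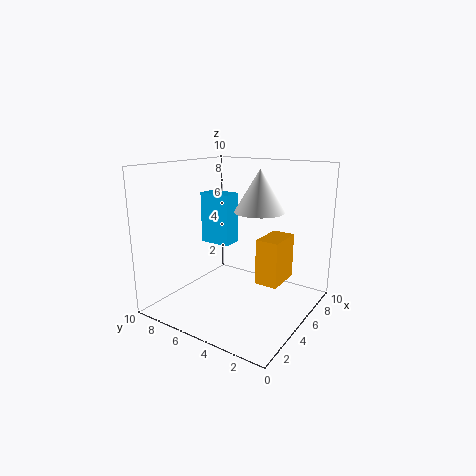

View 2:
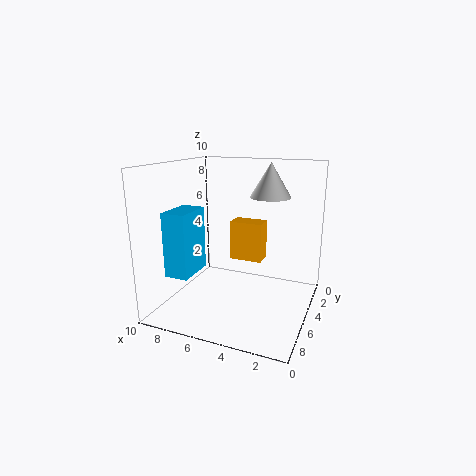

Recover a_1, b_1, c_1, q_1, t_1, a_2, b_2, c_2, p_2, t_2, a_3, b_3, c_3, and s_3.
a_1 = 6.5
b_1 = 7
c_1 = 3.5
q_1 = 2.5
t_1 = 4
a_2 = 4
b_2 = 1.5
c_2 = 2.5
p_2 = 2.5
t_2 = 3
a_3 = 3.5
b_3 = 2.5
c_3 = 7.5
s_3 = 1.5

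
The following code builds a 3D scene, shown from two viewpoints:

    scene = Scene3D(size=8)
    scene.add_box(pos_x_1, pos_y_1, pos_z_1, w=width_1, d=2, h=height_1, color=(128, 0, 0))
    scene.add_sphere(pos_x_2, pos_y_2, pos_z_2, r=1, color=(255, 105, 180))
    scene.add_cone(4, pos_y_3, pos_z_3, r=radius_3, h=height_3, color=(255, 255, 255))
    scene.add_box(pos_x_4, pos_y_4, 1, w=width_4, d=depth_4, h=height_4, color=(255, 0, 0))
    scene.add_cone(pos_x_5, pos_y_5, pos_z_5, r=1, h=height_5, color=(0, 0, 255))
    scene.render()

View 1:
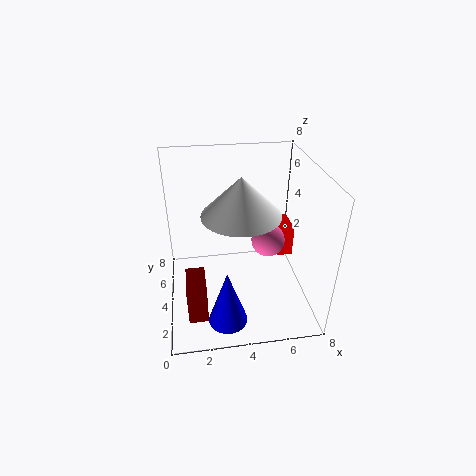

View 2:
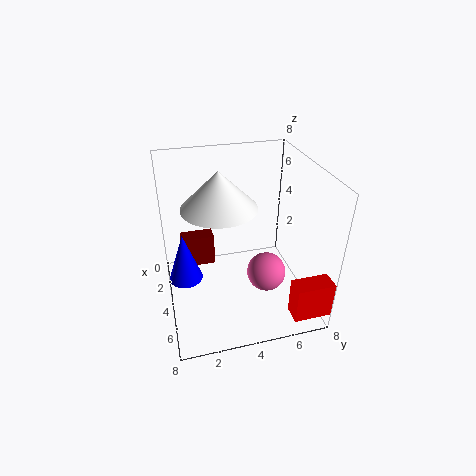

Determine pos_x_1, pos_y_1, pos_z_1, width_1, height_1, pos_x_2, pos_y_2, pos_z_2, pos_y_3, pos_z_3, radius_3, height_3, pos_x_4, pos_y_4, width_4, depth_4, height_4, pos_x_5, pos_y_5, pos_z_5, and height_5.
pos_x_1 = 1, pos_y_1 = 1, pos_z_1 = 1, width_1 = 1, height_1 = 2, pos_x_2 = 6, pos_y_2 = 5, pos_z_2 = 3, pos_y_3 = 3, pos_z_3 = 6, radius_3 = 2, height_3 = 2, pos_x_4 = 7, pos_y_4 = 6, width_4 = 1, depth_4 = 2, height_4 = 2, pos_x_5 = 3, pos_y_5 = 1, pos_z_5 = 1, height_5 = 3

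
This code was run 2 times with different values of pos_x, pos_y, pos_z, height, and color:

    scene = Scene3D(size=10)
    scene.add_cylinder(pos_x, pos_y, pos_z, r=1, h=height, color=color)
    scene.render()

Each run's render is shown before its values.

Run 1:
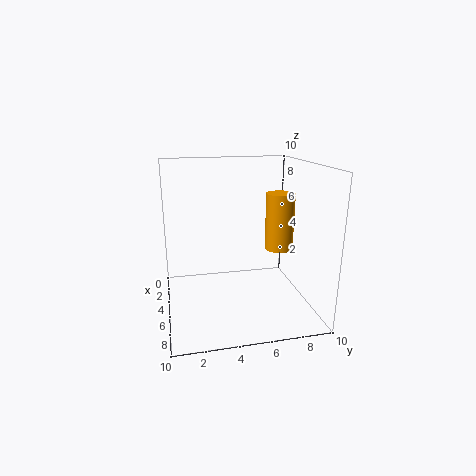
pos_x = 5, pos_y = 8, pos_z = 4, height = 4, color = 'orange'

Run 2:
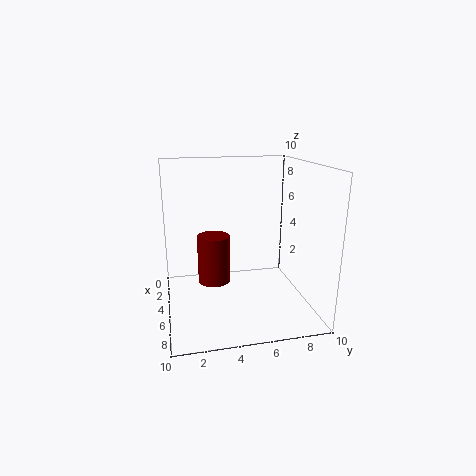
pos_x = 7, pos_y = 3, pos_z = 3, height = 3, color = 'maroon'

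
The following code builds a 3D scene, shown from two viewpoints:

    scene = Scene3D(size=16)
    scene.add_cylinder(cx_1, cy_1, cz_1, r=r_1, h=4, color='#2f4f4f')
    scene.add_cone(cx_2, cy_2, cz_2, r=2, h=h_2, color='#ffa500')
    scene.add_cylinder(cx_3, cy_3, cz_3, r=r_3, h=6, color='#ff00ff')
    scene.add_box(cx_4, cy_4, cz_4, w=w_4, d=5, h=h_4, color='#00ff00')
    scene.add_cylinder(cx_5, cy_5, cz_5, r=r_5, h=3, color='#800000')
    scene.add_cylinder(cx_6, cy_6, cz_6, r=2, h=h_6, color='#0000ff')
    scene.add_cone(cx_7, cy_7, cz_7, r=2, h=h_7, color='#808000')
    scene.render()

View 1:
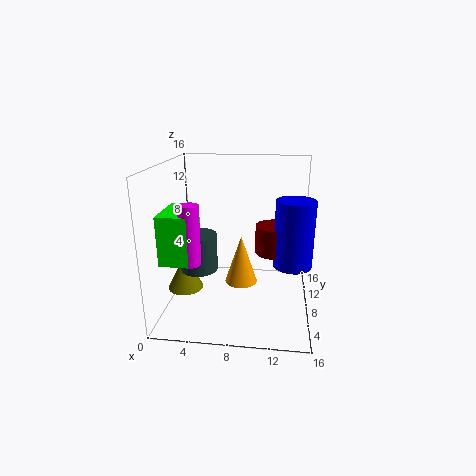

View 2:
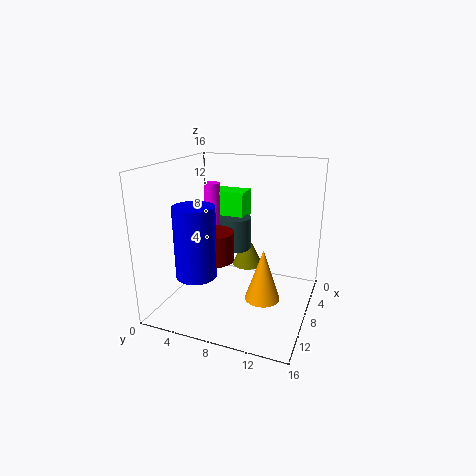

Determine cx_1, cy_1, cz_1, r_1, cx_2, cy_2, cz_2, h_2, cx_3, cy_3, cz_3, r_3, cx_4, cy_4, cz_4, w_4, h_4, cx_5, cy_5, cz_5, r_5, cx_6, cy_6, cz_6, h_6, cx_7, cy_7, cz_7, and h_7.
cx_1 = 4, cy_1 = 6, cz_1 = 5, r_1 = 2, cx_2 = 8, cy_2 = 11, cz_2 = 1, h_2 = 6, cx_3 = 4, cy_3 = 3, cz_3 = 7, r_3 = 1, cx_4 = 1, cy_4 = 2, cz_4 = 7, w_4 = 3, h_4 = 5, cx_5 = 12, cy_5 = 7, cz_5 = 7, r_5 = 2, cx_6 = 14, cy_6 = 6, cz_6 = 6, h_6 = 7, cx_7 = 2, cy_7 = 7, cz_7 = 2, h_7 = 4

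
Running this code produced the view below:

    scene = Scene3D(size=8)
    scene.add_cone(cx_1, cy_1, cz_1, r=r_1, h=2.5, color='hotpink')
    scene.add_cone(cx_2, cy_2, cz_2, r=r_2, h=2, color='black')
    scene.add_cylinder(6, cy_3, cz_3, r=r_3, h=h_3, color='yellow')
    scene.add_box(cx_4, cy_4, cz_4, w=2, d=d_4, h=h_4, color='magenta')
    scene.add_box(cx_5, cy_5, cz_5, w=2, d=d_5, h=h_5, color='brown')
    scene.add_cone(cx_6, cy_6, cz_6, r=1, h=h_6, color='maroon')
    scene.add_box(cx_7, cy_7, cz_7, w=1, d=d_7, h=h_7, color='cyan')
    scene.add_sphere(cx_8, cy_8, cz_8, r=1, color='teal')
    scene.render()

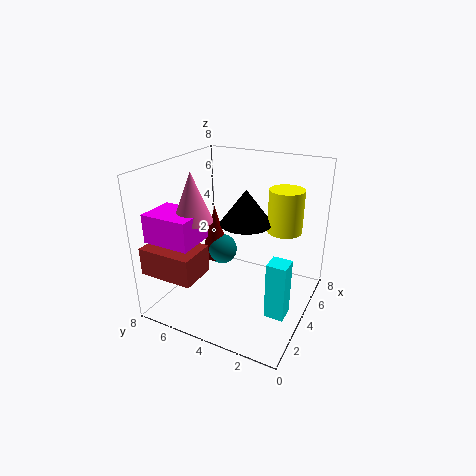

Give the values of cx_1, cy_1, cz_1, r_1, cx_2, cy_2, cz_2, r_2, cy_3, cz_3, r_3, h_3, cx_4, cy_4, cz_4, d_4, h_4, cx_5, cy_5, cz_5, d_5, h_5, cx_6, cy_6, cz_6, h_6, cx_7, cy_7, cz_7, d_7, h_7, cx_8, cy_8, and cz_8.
cx_1 = 2; cy_1 = 5.5; cz_1 = 5.5; r_1 = 1; cx_2 = 5; cy_2 = 4; cz_2 = 4.5; r_2 = 1.5; cy_3 = 2; cz_3 = 4; r_3 = 1; h_3 = 2.5; cx_4 = 0.5; cy_4 = 5; cz_4 = 4.5; d_4 = 2.5; h_4 = 1.5; cx_5 = 0.5; cy_5 = 5; cz_5 = 2.5; d_5 = 3; h_5 = 1.5; cx_6 = 6.5; cy_6 = 7; cz_6 = 1; h_6 = 3.5; cx_7 = 2; cy_7 = 0.5; cz_7 = 1; d_7 = 1; h_7 = 3; cx_8 = 6.5; cy_8 = 6.5; cz_8 = 1.5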